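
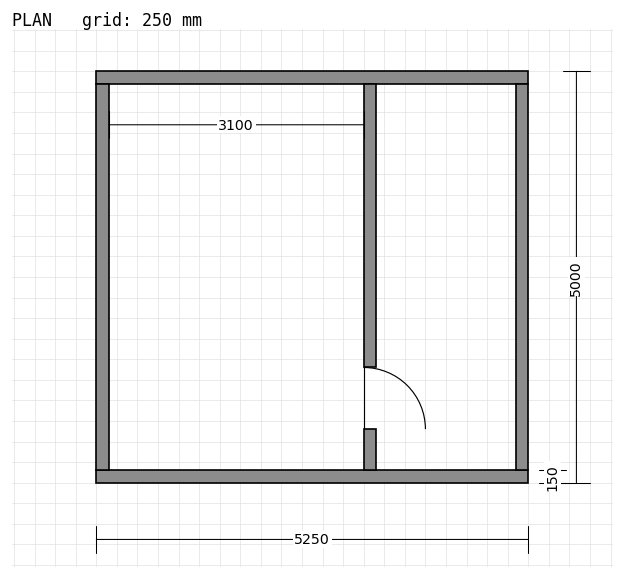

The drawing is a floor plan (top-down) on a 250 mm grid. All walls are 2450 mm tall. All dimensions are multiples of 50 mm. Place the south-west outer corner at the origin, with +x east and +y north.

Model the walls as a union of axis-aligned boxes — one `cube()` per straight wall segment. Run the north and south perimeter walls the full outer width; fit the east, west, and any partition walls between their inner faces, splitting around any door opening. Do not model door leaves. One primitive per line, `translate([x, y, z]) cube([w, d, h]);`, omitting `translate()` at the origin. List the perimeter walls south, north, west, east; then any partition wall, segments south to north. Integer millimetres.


cube([5250, 150, 2450]);
translate([0, 4850, 0]) cube([5250, 150, 2450]);
translate([0, 150, 0]) cube([150, 4700, 2450]);
translate([5100, 150, 0]) cube([150, 4700, 2450]);
translate([3250, 150, 0]) cube([150, 500, 2450]);
translate([3250, 1400, 0]) cube([150, 3450, 2450]);


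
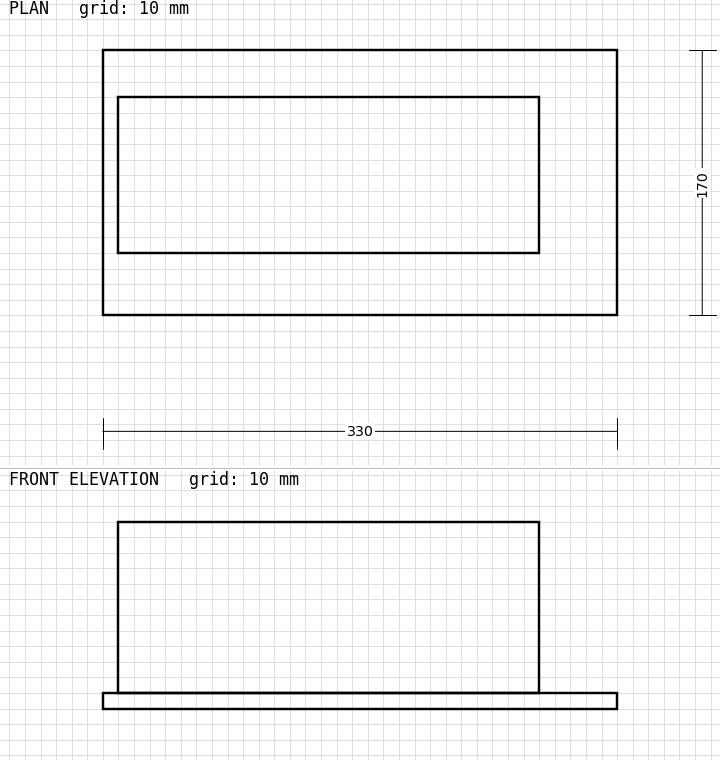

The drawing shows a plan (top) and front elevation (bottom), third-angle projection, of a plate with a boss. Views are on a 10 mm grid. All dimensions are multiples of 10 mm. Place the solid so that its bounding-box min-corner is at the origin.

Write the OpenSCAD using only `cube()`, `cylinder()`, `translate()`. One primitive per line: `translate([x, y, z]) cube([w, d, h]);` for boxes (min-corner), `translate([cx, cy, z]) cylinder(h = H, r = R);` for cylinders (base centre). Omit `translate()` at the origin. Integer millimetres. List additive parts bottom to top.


cube([330, 170, 10]);
translate([10, 40, 10]) cube([270, 100, 110]);


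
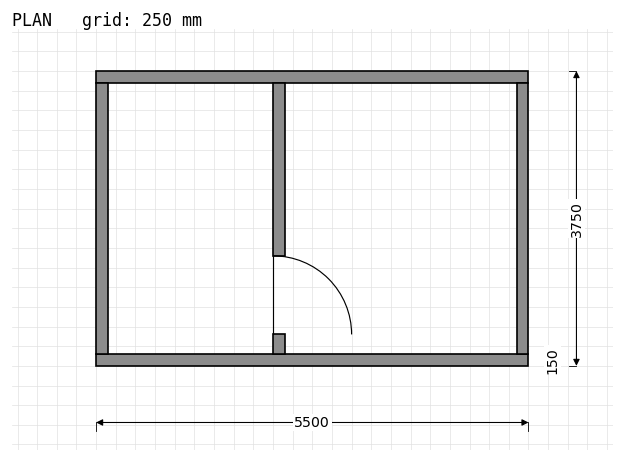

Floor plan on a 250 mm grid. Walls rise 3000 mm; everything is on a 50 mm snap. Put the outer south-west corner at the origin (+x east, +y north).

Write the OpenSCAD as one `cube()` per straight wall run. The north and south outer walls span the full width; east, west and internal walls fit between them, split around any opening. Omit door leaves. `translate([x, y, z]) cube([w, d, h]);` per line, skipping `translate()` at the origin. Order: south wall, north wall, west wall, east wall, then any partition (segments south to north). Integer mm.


cube([5500, 150, 3000]);
translate([0, 3600, 0]) cube([5500, 150, 3000]);
translate([0, 150, 0]) cube([150, 3450, 3000]);
translate([5350, 150, 0]) cube([150, 3450, 3000]);
translate([2250, 150, 0]) cube([150, 250, 3000]);
translate([2250, 1400, 0]) cube([150, 2200, 3000]);


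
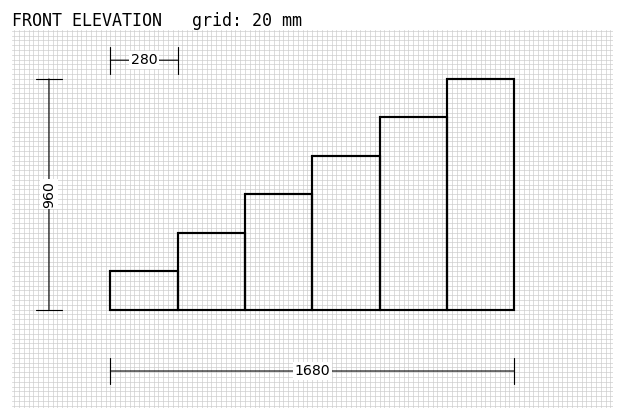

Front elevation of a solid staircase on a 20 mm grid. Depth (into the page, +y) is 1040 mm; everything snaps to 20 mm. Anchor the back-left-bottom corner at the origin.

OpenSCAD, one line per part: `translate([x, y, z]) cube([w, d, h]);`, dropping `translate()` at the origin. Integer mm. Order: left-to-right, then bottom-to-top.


cube([280, 1040, 160]);
translate([280, 0, 0]) cube([280, 1040, 320]);
translate([560, 0, 0]) cube([280, 1040, 480]);
translate([840, 0, 0]) cube([280, 1040, 640]);
translate([1120, 0, 0]) cube([280, 1040, 800]);
translate([1400, 0, 0]) cube([280, 1040, 960]);


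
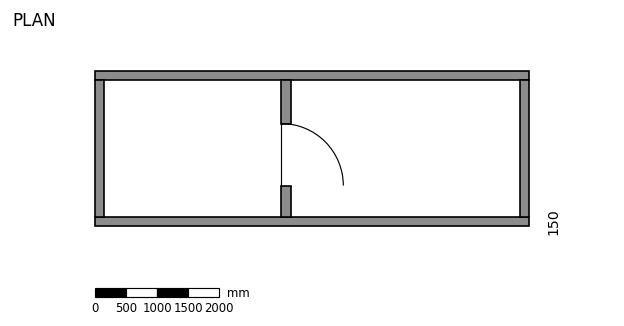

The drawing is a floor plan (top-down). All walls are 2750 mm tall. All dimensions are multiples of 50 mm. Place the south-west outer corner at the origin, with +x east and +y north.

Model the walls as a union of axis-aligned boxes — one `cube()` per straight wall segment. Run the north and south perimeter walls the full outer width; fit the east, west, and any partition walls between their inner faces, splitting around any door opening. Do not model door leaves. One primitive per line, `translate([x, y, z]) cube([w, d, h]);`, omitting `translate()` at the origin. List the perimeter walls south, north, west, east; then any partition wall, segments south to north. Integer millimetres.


cube([7000, 150, 2750]);
translate([0, 2350, 0]) cube([7000, 150, 2750]);
translate([0, 150, 0]) cube([150, 2200, 2750]);
translate([6850, 150, 0]) cube([150, 2200, 2750]);
translate([3000, 150, 0]) cube([150, 500, 2750]);
translate([3000, 1650, 0]) cube([150, 700, 2750]);


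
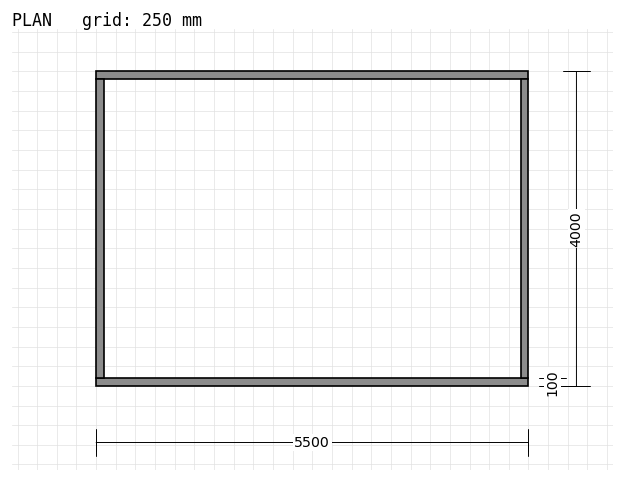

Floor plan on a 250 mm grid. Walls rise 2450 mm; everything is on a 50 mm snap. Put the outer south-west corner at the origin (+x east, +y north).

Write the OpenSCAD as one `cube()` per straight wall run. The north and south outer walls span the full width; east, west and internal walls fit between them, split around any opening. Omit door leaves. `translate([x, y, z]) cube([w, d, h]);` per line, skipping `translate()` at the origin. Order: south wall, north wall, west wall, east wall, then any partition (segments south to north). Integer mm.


cube([5500, 100, 2450]);
translate([0, 3900, 0]) cube([5500, 100, 2450]);
translate([0, 100, 0]) cube([100, 3800, 2450]);
translate([5400, 100, 0]) cube([100, 3800, 2450]);


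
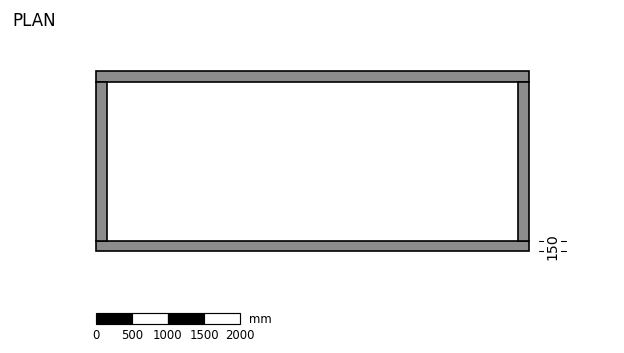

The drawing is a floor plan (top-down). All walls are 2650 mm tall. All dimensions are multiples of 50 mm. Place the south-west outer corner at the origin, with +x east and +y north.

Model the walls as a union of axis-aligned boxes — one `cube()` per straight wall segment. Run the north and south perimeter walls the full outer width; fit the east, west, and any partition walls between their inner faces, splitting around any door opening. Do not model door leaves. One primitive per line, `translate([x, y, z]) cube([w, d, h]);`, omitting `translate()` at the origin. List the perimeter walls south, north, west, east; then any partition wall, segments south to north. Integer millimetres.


cube([6000, 150, 2650]);
translate([0, 2350, 0]) cube([6000, 150, 2650]);
translate([0, 150, 0]) cube([150, 2200, 2650]);
translate([5850, 150, 0]) cube([150, 2200, 2650]);


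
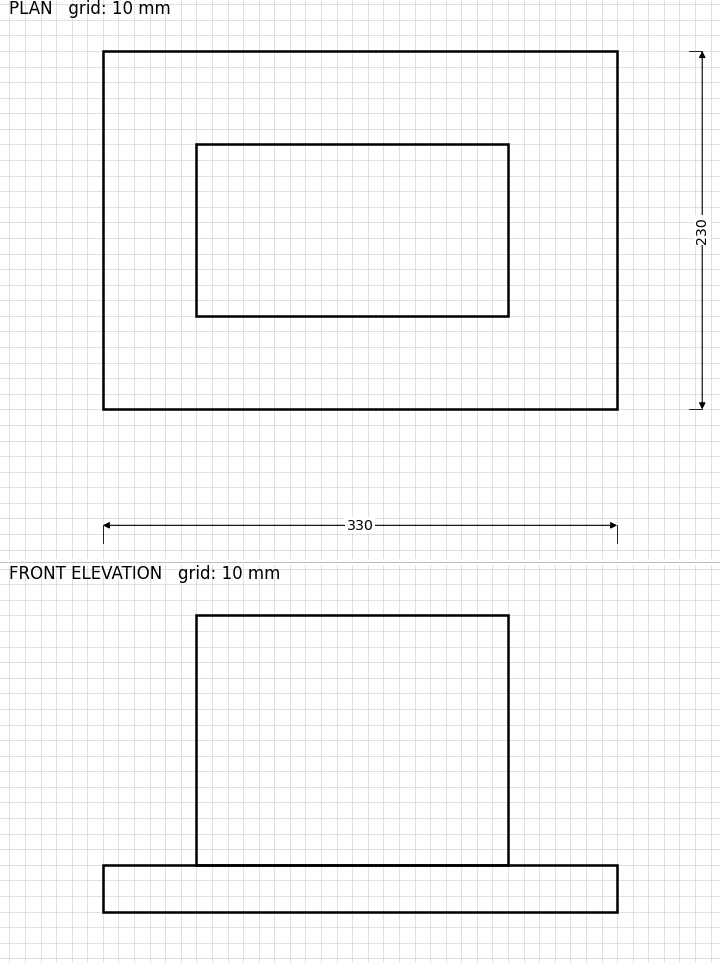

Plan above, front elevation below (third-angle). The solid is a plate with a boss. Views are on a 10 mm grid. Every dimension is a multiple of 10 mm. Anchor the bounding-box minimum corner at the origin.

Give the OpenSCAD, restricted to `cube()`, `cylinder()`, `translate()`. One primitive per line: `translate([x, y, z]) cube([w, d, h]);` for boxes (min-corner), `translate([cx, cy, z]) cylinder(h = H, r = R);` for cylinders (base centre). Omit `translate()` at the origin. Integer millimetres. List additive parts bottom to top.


cube([330, 230, 30]);
translate([60, 60, 30]) cube([200, 110, 160]);


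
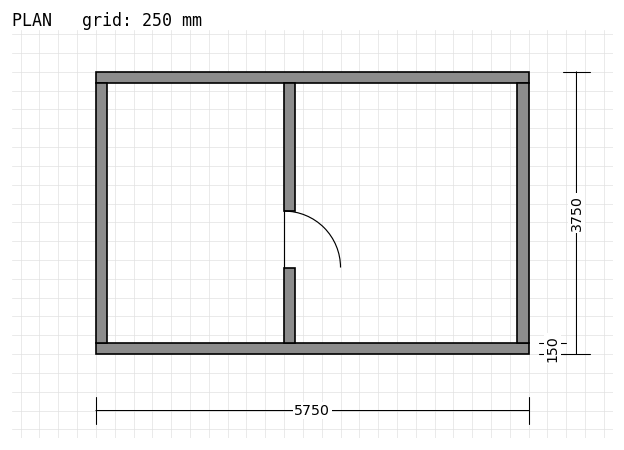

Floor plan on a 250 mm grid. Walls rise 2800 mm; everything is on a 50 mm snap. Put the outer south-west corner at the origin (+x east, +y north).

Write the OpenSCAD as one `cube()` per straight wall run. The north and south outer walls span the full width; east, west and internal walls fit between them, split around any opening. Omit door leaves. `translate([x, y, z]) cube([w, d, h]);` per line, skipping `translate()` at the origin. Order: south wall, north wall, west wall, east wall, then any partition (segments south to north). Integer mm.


cube([5750, 150, 2800]);
translate([0, 3600, 0]) cube([5750, 150, 2800]);
translate([0, 150, 0]) cube([150, 3450, 2800]);
translate([5600, 150, 0]) cube([150, 3450, 2800]);
translate([2500, 150, 0]) cube([150, 1000, 2800]);
translate([2500, 1900, 0]) cube([150, 1700, 2800]);


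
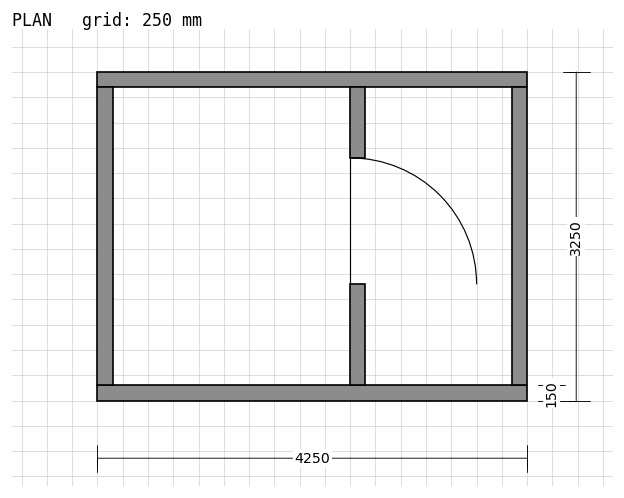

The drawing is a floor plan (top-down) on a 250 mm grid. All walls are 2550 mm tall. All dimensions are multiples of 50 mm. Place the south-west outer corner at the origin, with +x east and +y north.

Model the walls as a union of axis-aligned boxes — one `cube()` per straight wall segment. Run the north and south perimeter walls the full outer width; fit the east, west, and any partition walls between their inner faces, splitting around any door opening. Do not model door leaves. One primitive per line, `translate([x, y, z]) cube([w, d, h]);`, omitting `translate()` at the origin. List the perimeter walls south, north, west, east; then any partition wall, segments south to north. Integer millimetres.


cube([4250, 150, 2550]);
translate([0, 3100, 0]) cube([4250, 150, 2550]);
translate([0, 150, 0]) cube([150, 2950, 2550]);
translate([4100, 150, 0]) cube([150, 2950, 2550]);
translate([2500, 150, 0]) cube([150, 1000, 2550]);
translate([2500, 2400, 0]) cube([150, 700, 2550]);


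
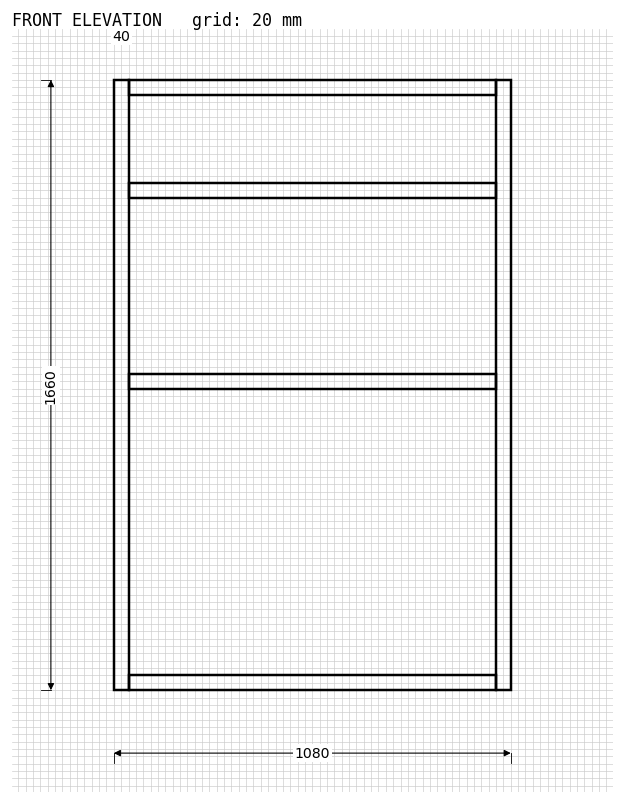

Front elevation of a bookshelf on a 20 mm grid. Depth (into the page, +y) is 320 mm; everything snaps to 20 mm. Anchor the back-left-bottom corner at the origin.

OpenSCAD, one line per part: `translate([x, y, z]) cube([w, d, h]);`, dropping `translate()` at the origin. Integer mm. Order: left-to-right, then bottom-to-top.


cube([40, 320, 1660]);
translate([40, 0, 0]) cube([1000, 320, 40]);
translate([40, 0, 820]) cube([1000, 320, 40]);
translate([40, 0, 1340]) cube([1000, 320, 40]);
translate([40, 0, 1620]) cube([1000, 320, 40]);
translate([1040, 0, 0]) cube([40, 320, 1660]);


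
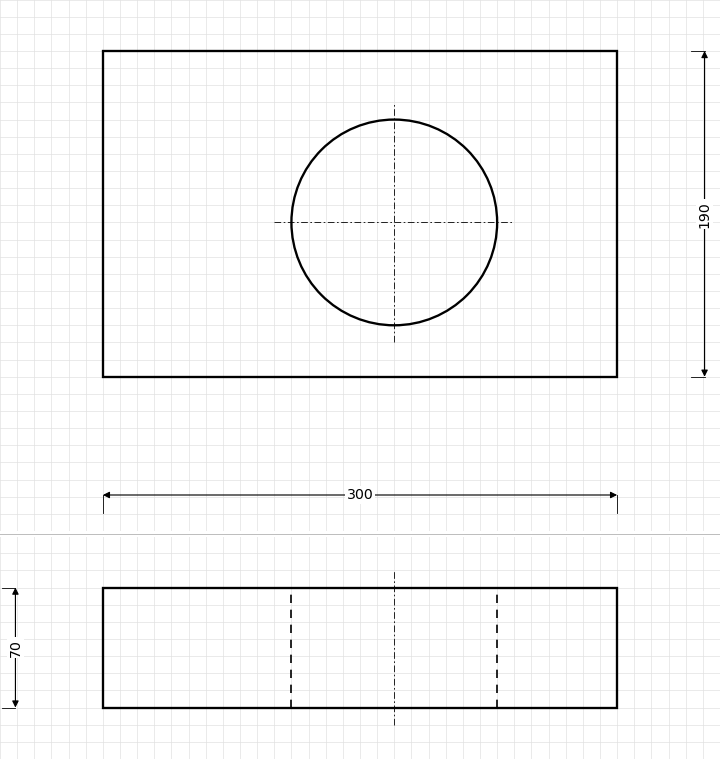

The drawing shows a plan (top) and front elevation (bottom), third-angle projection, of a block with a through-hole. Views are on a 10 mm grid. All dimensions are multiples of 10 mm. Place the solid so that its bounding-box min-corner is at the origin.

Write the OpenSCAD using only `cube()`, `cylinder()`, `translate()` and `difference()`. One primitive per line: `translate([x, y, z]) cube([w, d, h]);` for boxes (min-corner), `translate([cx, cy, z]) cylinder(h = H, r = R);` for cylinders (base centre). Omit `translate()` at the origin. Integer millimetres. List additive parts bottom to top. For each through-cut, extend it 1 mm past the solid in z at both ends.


difference() {
  cube([300, 190, 70]);
  translate([170, 90, -1]) cylinder(h = 72, r = 60);
}


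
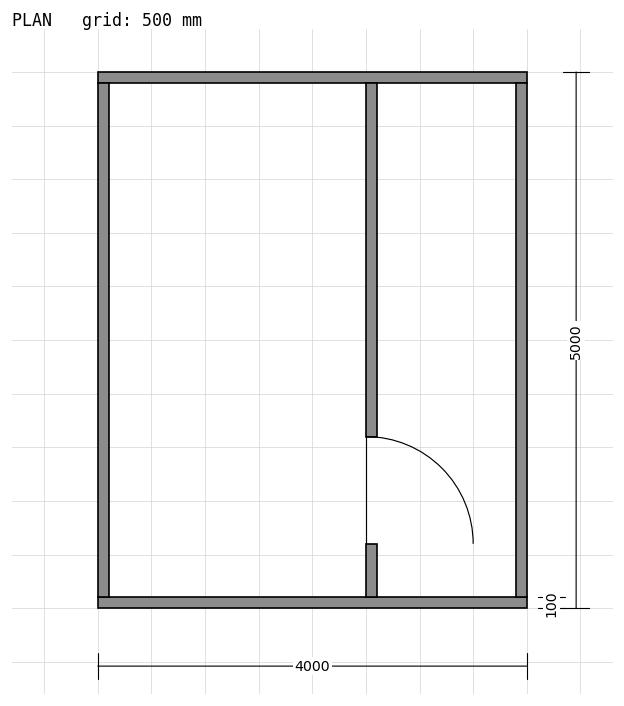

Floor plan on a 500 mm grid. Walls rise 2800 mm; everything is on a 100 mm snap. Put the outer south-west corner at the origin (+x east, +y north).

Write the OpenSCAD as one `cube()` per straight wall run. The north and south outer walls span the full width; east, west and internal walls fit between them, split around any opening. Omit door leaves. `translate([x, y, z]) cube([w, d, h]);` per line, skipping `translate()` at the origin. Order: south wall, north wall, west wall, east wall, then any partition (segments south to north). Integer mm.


cube([4000, 100, 2800]);
translate([0, 4900, 0]) cube([4000, 100, 2800]);
translate([0, 100, 0]) cube([100, 4800, 2800]);
translate([3900, 100, 0]) cube([100, 4800, 2800]);
translate([2500, 100, 0]) cube([100, 500, 2800]);
translate([2500, 1600, 0]) cube([100, 3300, 2800]);


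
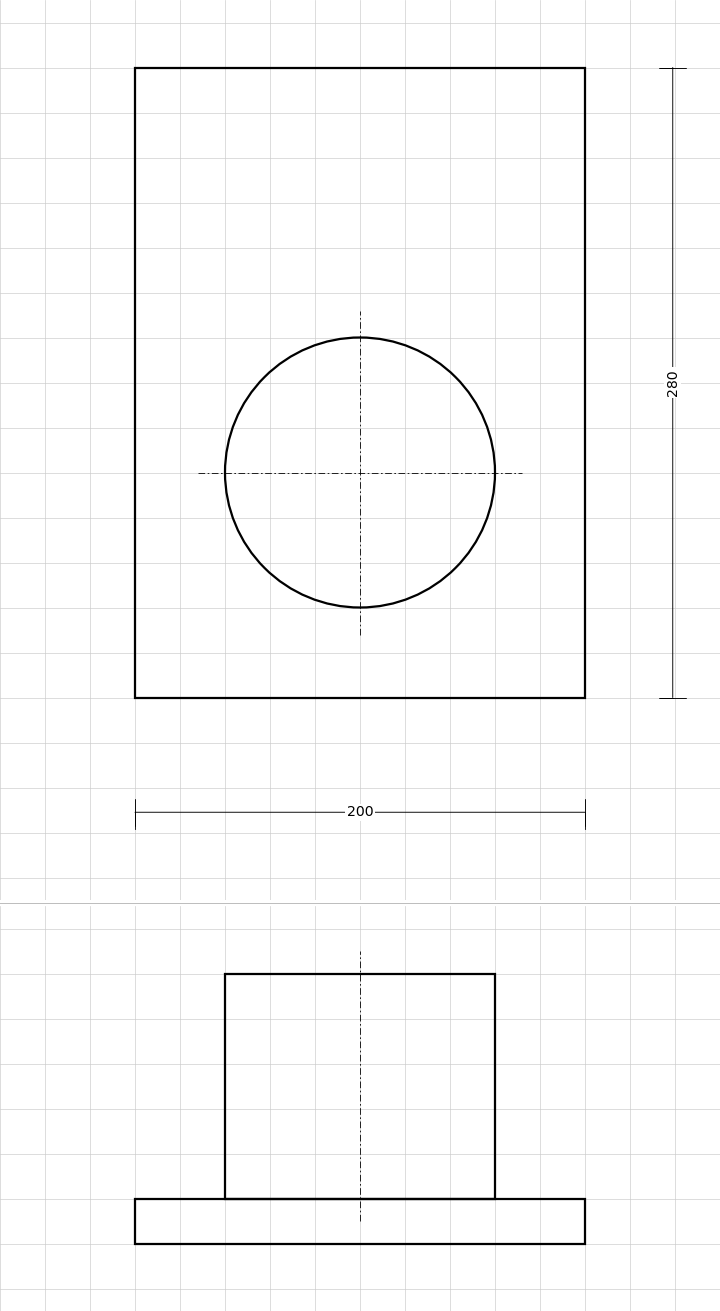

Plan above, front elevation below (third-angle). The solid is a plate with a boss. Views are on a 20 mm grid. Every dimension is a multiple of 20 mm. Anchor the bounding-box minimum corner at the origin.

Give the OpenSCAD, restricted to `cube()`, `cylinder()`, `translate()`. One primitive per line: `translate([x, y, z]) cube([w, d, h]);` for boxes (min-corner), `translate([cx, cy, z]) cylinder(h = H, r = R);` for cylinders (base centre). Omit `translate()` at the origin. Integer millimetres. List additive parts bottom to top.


cube([200, 280, 20]);
translate([100, 100, 20]) cylinder(h = 100, r = 60);


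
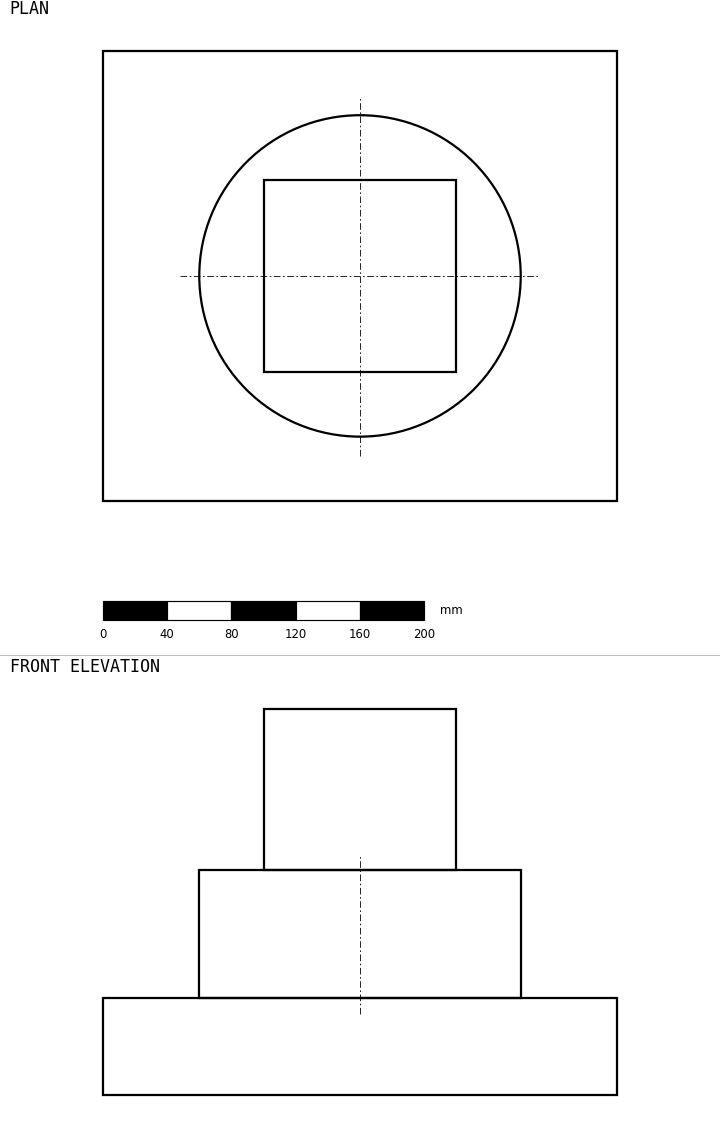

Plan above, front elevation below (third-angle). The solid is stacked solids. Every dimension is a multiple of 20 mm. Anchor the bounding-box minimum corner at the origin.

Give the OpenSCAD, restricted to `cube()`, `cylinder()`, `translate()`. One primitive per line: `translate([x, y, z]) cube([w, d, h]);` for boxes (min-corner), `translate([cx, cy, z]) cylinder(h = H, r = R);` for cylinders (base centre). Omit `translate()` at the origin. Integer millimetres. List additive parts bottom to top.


cube([320, 280, 60]);
translate([160, 140, 60]) cylinder(h = 80, r = 100);
translate([100, 80, 140]) cube([120, 120, 100]);


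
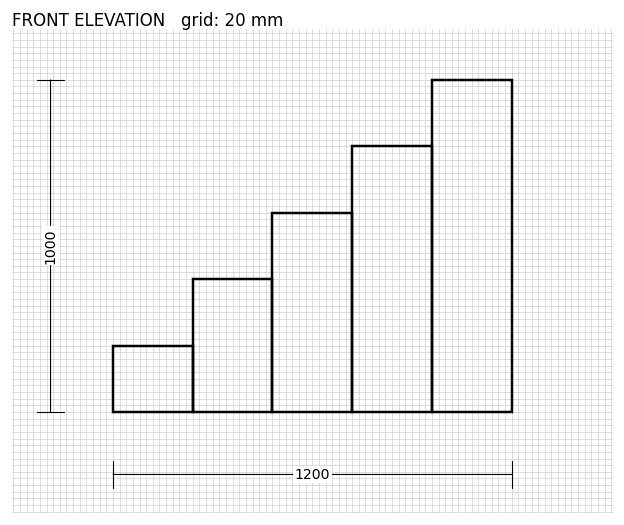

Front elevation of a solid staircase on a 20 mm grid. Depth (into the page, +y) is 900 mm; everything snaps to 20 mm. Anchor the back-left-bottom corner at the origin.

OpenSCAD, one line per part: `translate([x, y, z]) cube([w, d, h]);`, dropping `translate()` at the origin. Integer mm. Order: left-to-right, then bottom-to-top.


cube([240, 900, 200]);
translate([240, 0, 0]) cube([240, 900, 400]);
translate([480, 0, 0]) cube([240, 900, 600]);
translate([720, 0, 0]) cube([240, 900, 800]);
translate([960, 0, 0]) cube([240, 900, 1000]);


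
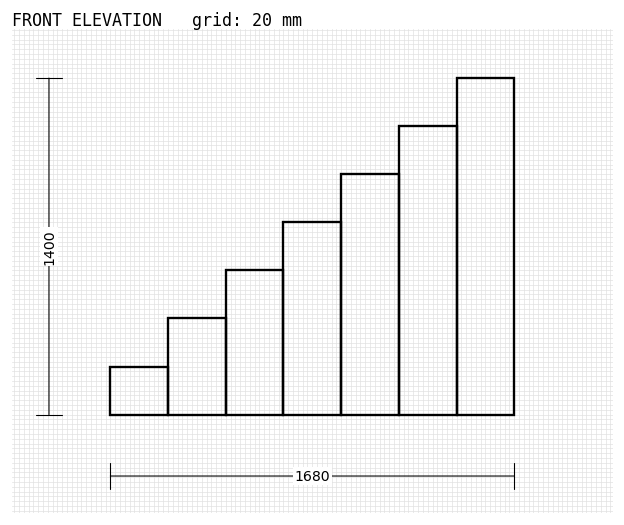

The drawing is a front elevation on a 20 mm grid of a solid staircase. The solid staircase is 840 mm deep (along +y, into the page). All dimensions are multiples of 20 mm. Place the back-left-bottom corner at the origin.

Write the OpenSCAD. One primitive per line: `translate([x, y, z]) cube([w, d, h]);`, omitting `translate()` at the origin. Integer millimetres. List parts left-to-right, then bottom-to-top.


cube([240, 840, 200]);
translate([240, 0, 0]) cube([240, 840, 400]);
translate([480, 0, 0]) cube([240, 840, 600]);
translate([720, 0, 0]) cube([240, 840, 800]);
translate([960, 0, 0]) cube([240, 840, 1000]);
translate([1200, 0, 0]) cube([240, 840, 1200]);
translate([1440, 0, 0]) cube([240, 840, 1400]);


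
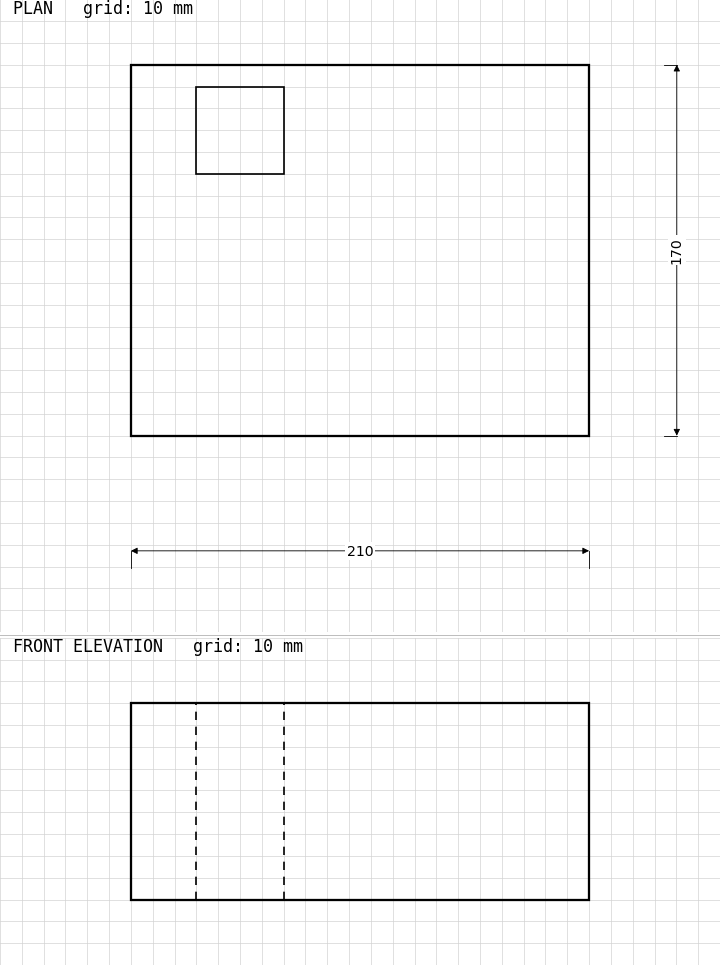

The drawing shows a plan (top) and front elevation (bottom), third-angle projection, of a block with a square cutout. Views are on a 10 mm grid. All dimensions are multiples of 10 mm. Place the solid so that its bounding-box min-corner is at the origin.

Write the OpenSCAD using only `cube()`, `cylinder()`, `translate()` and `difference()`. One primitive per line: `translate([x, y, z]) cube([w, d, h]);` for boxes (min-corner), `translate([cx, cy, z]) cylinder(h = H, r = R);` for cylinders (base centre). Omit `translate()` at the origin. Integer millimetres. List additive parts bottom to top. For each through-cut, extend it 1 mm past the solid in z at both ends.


difference() {
  cube([210, 170, 90]);
  translate([30, 120, -1]) cube([40, 40, 92]);
}


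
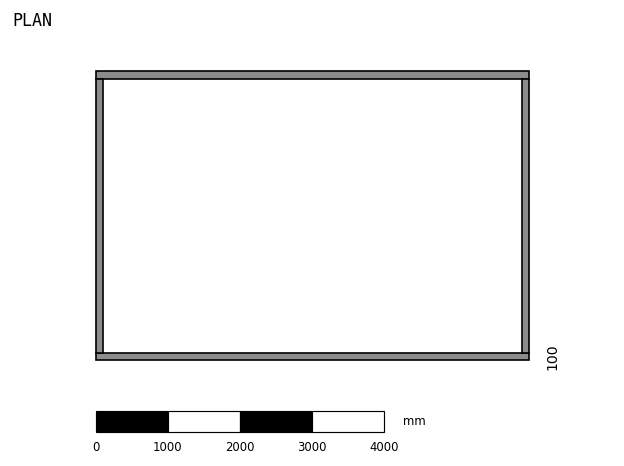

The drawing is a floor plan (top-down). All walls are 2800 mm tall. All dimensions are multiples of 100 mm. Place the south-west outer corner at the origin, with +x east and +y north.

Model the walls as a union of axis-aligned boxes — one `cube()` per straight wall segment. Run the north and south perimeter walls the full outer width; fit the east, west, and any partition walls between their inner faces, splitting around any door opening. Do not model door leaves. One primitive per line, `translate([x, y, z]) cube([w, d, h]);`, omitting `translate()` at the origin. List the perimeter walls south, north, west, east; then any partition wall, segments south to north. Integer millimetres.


cube([6000, 100, 2800]);
translate([0, 3900, 0]) cube([6000, 100, 2800]);
translate([0, 100, 0]) cube([100, 3800, 2800]);
translate([5900, 100, 0]) cube([100, 3800, 2800]);


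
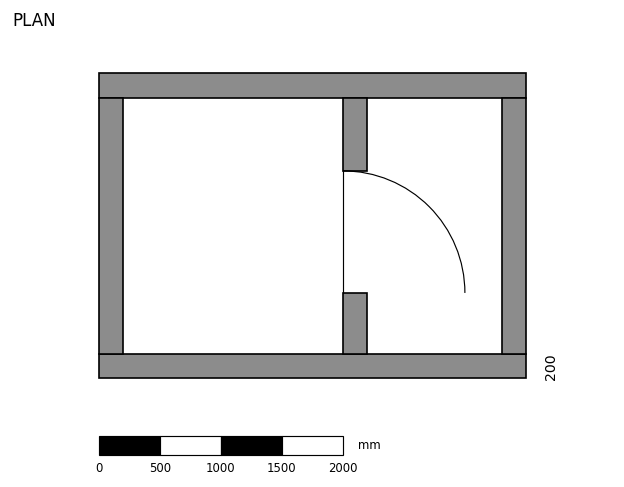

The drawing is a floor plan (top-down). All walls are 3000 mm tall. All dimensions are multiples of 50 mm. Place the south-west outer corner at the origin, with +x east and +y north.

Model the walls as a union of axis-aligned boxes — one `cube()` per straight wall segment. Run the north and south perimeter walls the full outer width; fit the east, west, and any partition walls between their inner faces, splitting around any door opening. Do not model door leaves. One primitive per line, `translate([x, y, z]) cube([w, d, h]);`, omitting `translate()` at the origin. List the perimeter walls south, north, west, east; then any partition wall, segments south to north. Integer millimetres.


cube([3500, 200, 3000]);
translate([0, 2300, 0]) cube([3500, 200, 3000]);
translate([0, 200, 0]) cube([200, 2100, 3000]);
translate([3300, 200, 0]) cube([200, 2100, 3000]);
translate([2000, 200, 0]) cube([200, 500, 3000]);
translate([2000, 1700, 0]) cube([200, 600, 3000]);


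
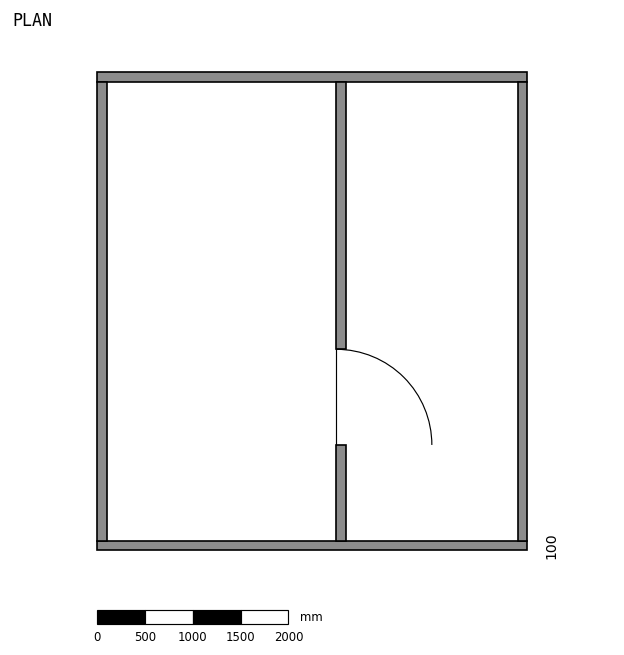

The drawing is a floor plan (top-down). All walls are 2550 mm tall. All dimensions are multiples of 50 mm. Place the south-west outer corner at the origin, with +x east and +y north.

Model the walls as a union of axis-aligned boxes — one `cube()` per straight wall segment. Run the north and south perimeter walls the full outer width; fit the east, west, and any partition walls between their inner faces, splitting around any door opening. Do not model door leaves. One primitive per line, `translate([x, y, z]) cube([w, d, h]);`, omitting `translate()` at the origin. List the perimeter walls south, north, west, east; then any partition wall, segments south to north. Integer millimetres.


cube([4500, 100, 2550]);
translate([0, 4900, 0]) cube([4500, 100, 2550]);
translate([0, 100, 0]) cube([100, 4800, 2550]);
translate([4400, 100, 0]) cube([100, 4800, 2550]);
translate([2500, 100, 0]) cube([100, 1000, 2550]);
translate([2500, 2100, 0]) cube([100, 2800, 2550]);


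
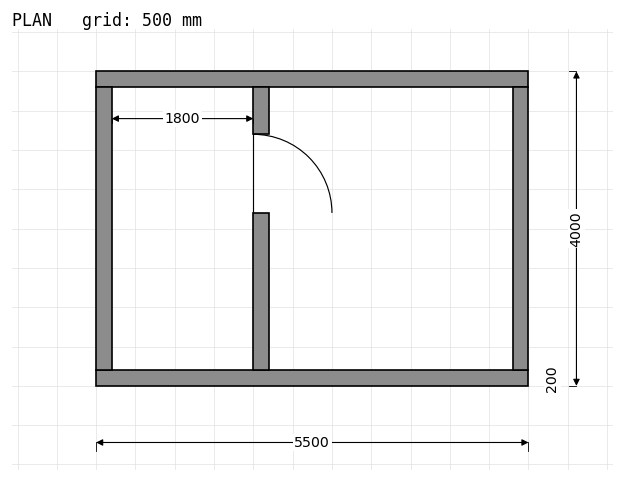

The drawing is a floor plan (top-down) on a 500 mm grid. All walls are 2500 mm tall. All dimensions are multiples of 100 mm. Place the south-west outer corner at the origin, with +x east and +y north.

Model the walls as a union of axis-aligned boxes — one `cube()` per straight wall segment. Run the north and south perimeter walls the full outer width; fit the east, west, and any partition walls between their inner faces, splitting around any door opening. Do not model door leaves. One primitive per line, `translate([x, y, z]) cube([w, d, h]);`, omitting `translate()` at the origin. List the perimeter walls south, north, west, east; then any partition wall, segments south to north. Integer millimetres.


cube([5500, 200, 2500]);
translate([0, 3800, 0]) cube([5500, 200, 2500]);
translate([0, 200, 0]) cube([200, 3600, 2500]);
translate([5300, 200, 0]) cube([200, 3600, 2500]);
translate([2000, 200, 0]) cube([200, 2000, 2500]);
translate([2000, 3200, 0]) cube([200, 600, 2500]);


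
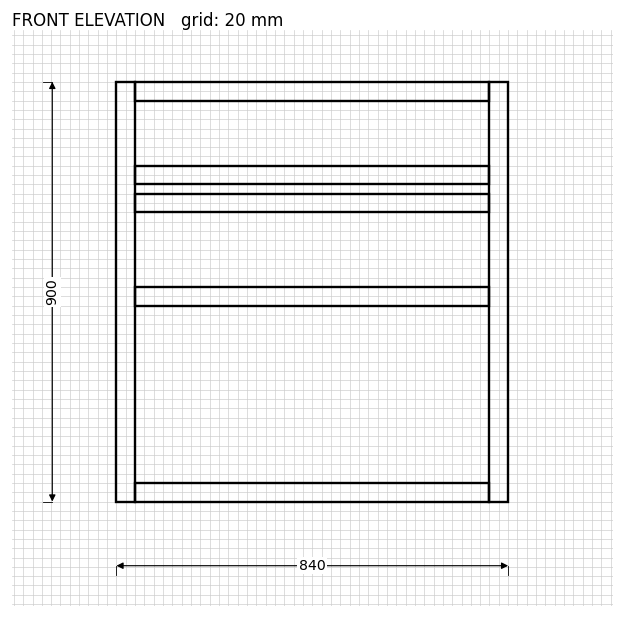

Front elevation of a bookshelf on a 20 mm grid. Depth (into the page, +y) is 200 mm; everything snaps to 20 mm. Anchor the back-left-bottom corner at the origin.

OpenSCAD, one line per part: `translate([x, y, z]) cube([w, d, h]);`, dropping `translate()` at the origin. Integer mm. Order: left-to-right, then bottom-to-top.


cube([40, 200, 900]);
translate([40, 0, 0]) cube([760, 200, 40]);
translate([40, 0, 420]) cube([760, 200, 40]);
translate([40, 0, 620]) cube([760, 200, 40]);
translate([40, 0, 680]) cube([760, 200, 40]);
translate([40, 0, 860]) cube([760, 200, 40]);
translate([800, 0, 0]) cube([40, 200, 900]);


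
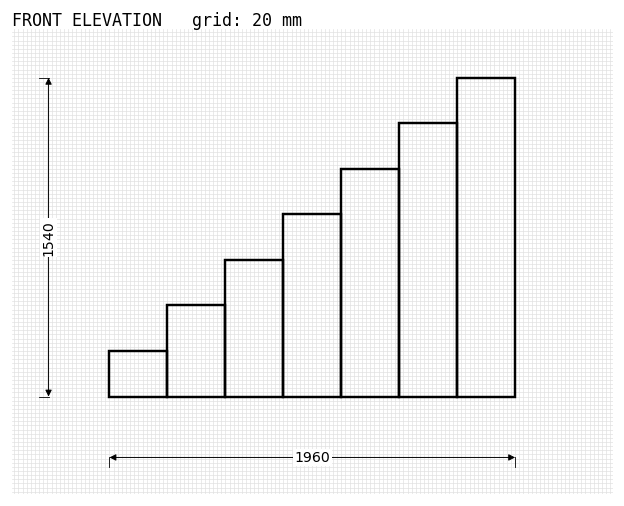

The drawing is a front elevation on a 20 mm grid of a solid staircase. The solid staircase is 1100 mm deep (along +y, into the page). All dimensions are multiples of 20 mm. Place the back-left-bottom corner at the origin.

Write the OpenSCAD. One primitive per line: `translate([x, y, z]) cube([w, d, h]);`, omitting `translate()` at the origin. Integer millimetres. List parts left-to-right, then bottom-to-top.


cube([280, 1100, 220]);
translate([280, 0, 0]) cube([280, 1100, 440]);
translate([560, 0, 0]) cube([280, 1100, 660]);
translate([840, 0, 0]) cube([280, 1100, 880]);
translate([1120, 0, 0]) cube([280, 1100, 1100]);
translate([1400, 0, 0]) cube([280, 1100, 1320]);
translate([1680, 0, 0]) cube([280, 1100, 1540]);


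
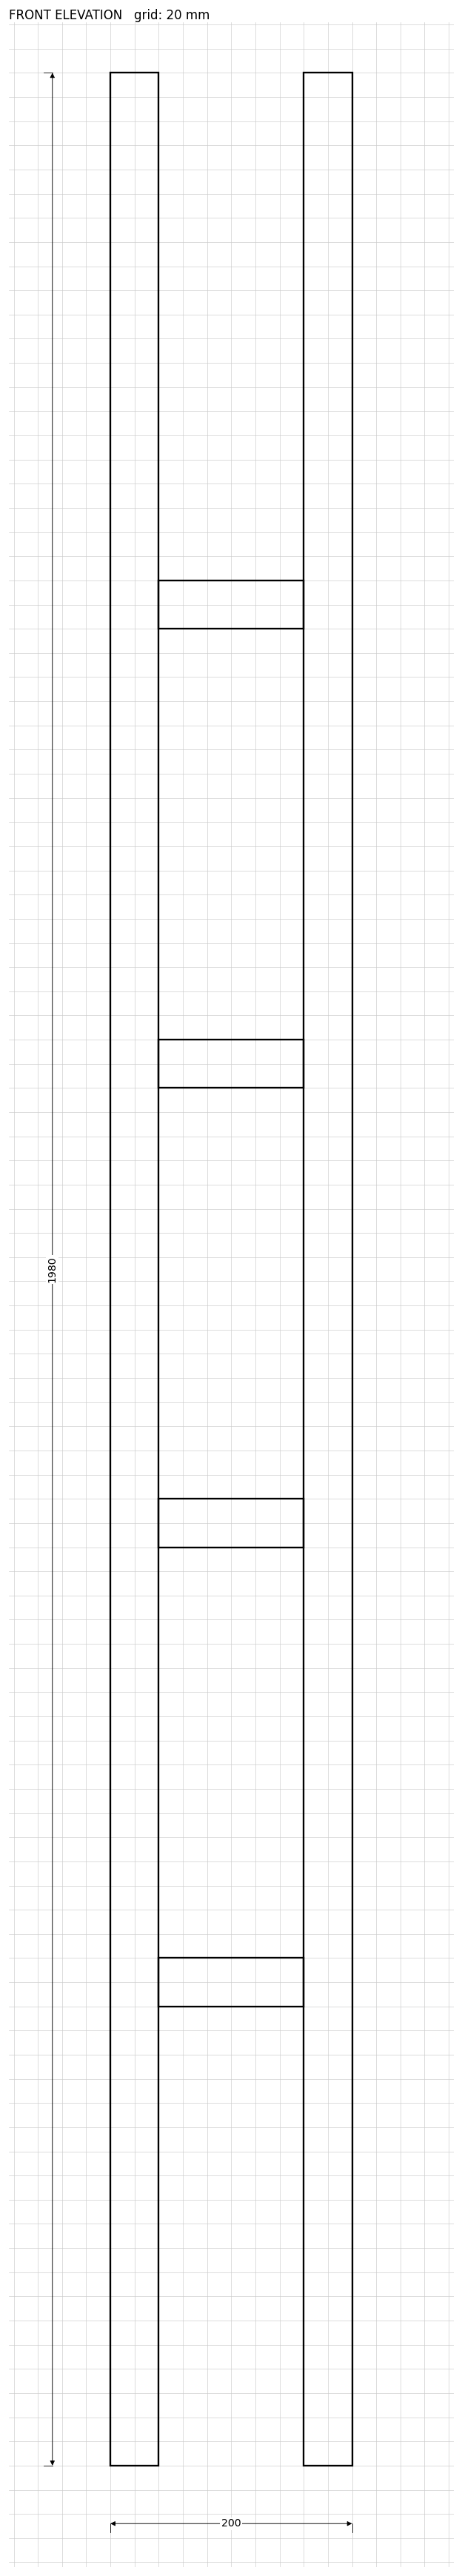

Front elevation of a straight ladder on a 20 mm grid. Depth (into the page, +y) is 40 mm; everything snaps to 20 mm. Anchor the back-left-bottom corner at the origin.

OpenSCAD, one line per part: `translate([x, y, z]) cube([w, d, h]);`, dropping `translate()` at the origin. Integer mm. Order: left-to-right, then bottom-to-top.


cube([40, 40, 1980]);
translate([40, 0, 380]) cube([120, 40, 40]);
translate([40, 0, 760]) cube([120, 40, 40]);
translate([40, 0, 1140]) cube([120, 40, 40]);
translate([40, 0, 1520]) cube([120, 40, 40]);
translate([160, 0, 0]) cube([40, 40, 1980]);


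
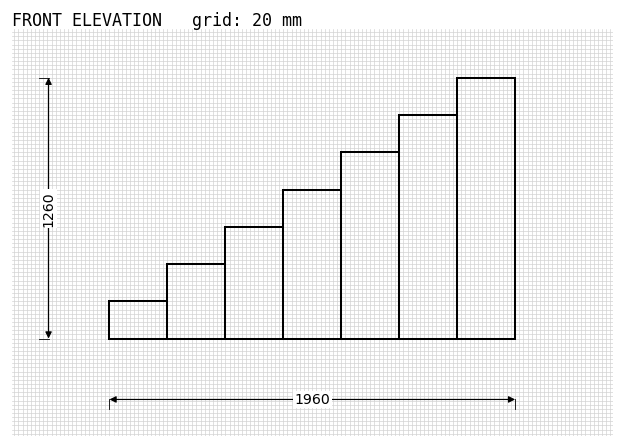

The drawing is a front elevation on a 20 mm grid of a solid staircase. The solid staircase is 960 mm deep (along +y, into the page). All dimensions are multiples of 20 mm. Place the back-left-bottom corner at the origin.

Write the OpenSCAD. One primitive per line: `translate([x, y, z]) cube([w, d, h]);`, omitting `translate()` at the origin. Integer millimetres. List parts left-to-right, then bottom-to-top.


cube([280, 960, 180]);
translate([280, 0, 0]) cube([280, 960, 360]);
translate([560, 0, 0]) cube([280, 960, 540]);
translate([840, 0, 0]) cube([280, 960, 720]);
translate([1120, 0, 0]) cube([280, 960, 900]);
translate([1400, 0, 0]) cube([280, 960, 1080]);
translate([1680, 0, 0]) cube([280, 960, 1260]);


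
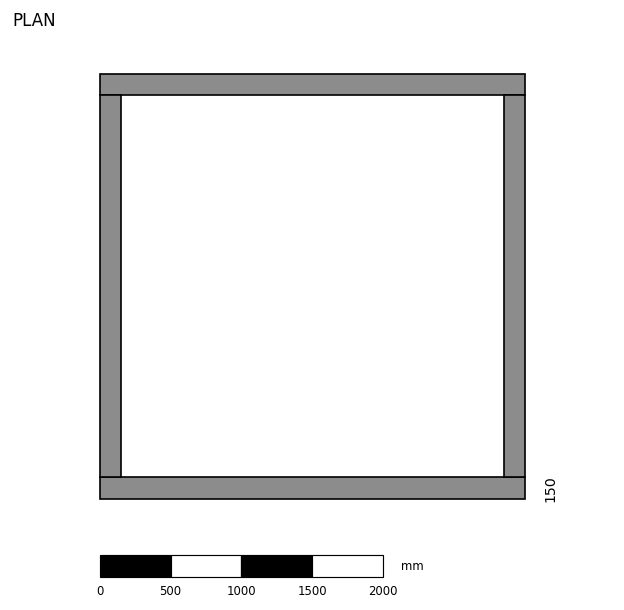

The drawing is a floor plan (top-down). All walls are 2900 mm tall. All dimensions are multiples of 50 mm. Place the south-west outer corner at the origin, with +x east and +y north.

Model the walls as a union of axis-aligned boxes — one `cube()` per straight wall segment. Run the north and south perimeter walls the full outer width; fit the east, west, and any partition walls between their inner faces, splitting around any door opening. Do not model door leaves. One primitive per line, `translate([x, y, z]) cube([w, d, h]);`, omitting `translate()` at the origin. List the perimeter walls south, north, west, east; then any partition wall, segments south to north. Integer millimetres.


cube([3000, 150, 2900]);
translate([0, 2850, 0]) cube([3000, 150, 2900]);
translate([0, 150, 0]) cube([150, 2700, 2900]);
translate([2850, 150, 0]) cube([150, 2700, 2900]);


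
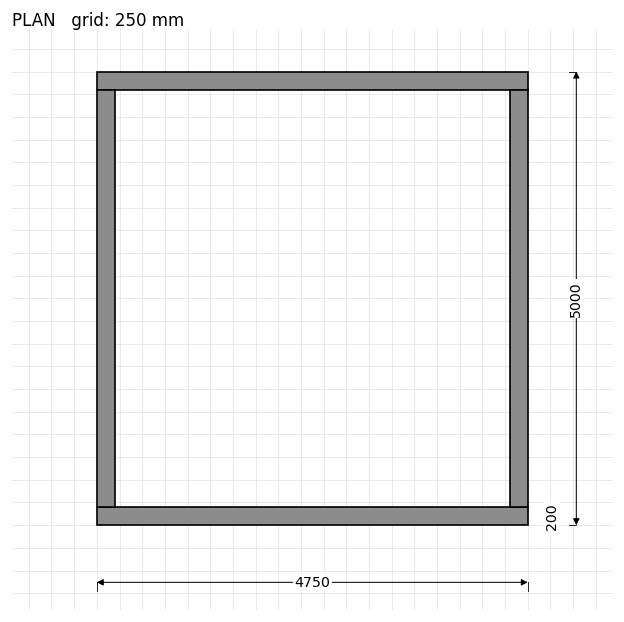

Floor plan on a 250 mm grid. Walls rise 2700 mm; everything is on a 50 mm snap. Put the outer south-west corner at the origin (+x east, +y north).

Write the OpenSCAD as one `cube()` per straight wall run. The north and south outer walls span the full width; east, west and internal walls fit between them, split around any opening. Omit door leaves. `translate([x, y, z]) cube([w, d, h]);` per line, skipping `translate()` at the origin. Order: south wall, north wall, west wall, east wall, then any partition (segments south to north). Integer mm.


cube([4750, 200, 2700]);
translate([0, 4800, 0]) cube([4750, 200, 2700]);
translate([0, 200, 0]) cube([200, 4600, 2700]);
translate([4550, 200, 0]) cube([200, 4600, 2700]);


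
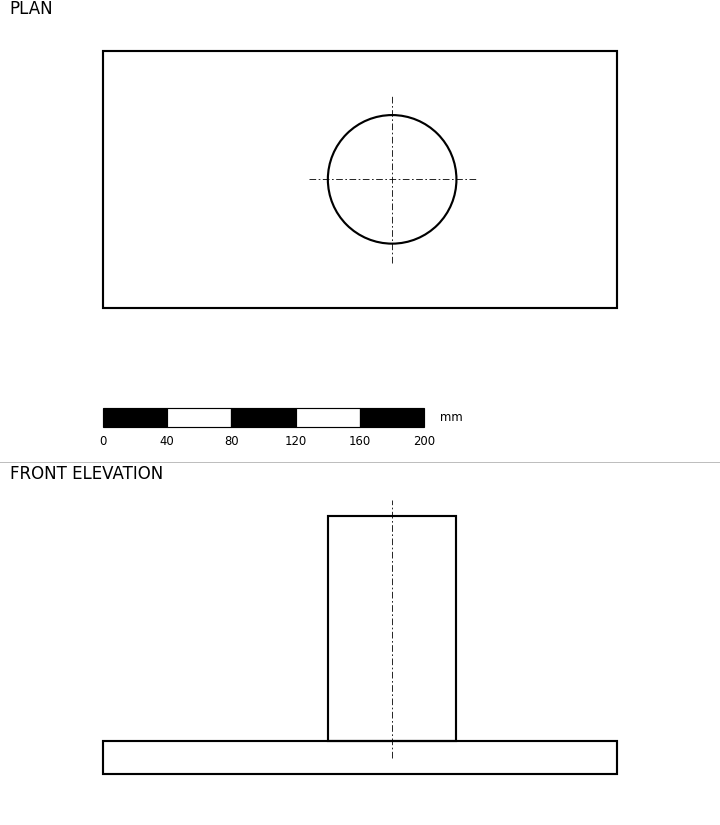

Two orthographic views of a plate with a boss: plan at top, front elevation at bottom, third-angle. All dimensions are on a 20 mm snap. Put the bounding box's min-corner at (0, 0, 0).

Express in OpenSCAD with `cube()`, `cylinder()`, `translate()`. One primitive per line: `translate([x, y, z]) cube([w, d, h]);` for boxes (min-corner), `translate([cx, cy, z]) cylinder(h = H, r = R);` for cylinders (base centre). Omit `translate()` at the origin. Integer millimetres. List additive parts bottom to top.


cube([320, 160, 20]);
translate([180, 80, 20]) cylinder(h = 140, r = 40);


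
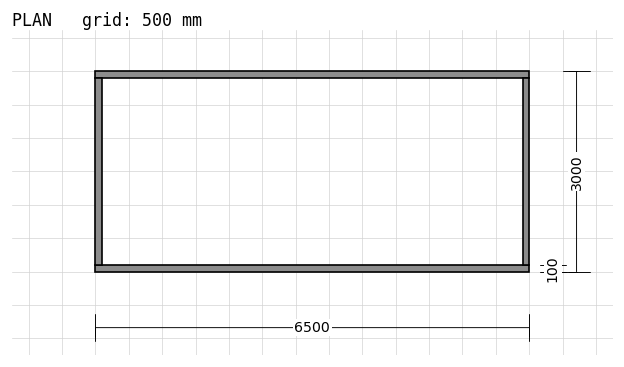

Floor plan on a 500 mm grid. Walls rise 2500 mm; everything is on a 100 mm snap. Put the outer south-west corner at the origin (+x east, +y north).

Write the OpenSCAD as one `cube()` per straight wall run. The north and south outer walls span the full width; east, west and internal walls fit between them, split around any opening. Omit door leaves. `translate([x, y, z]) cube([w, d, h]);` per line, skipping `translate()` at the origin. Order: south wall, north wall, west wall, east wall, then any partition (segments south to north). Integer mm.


cube([6500, 100, 2500]);
translate([0, 2900, 0]) cube([6500, 100, 2500]);
translate([0, 100, 0]) cube([100, 2800, 2500]);
translate([6400, 100, 0]) cube([100, 2800, 2500]);


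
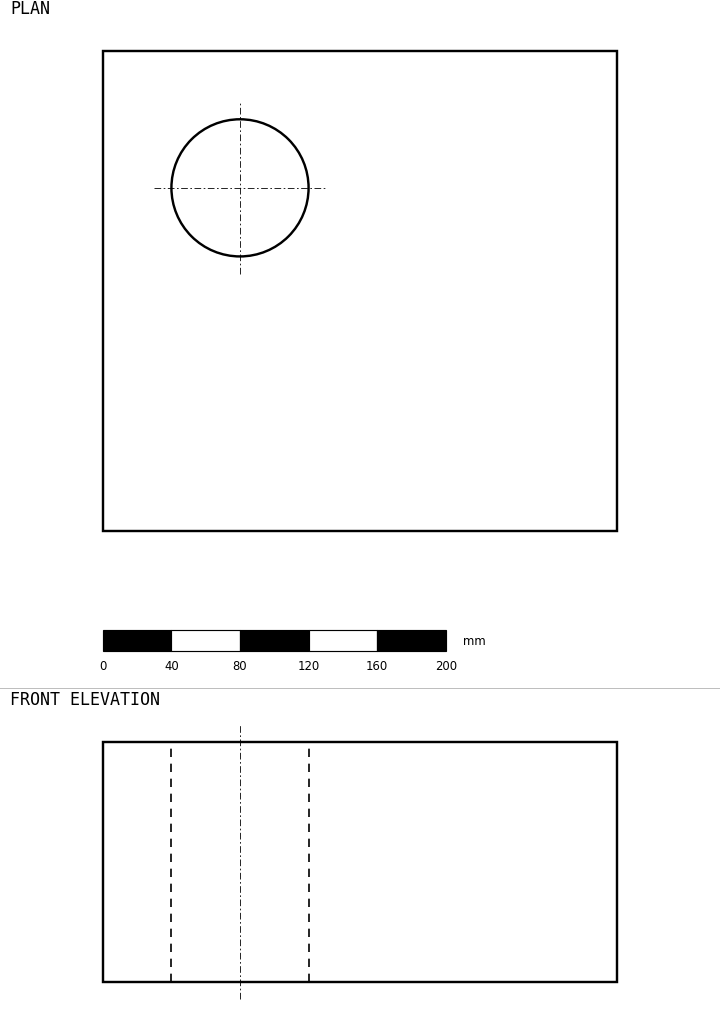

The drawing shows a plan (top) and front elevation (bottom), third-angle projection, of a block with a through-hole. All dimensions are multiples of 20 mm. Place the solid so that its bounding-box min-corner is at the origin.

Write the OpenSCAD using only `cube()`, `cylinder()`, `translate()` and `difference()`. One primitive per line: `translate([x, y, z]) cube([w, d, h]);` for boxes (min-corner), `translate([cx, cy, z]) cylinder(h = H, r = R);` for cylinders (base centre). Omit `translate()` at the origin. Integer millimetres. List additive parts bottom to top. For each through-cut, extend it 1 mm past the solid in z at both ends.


difference() {
  cube([300, 280, 140]);
  translate([80, 200, -1]) cylinder(h = 142, r = 40);
}


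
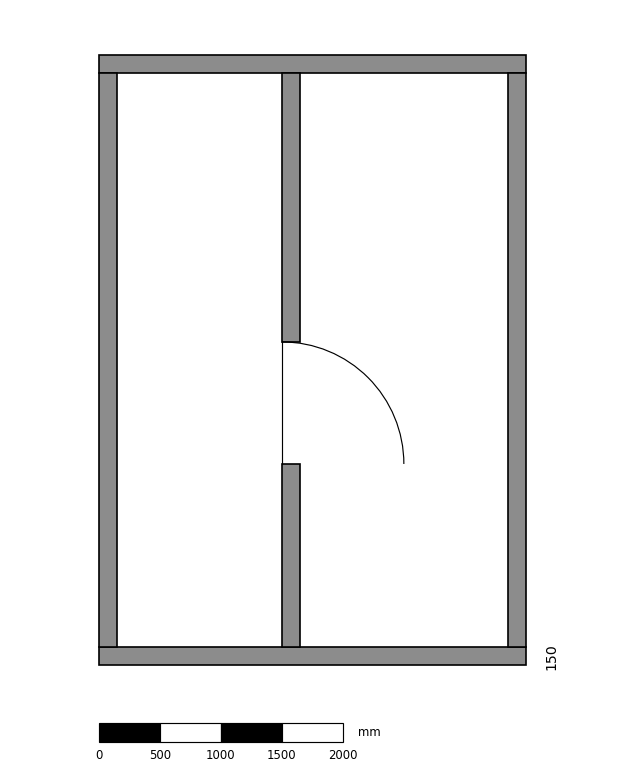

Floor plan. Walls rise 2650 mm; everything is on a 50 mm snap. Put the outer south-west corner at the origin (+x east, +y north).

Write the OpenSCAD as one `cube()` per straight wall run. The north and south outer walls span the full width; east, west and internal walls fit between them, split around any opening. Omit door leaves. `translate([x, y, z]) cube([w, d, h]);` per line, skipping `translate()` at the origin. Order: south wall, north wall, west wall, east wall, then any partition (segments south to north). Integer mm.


cube([3500, 150, 2650]);
translate([0, 4850, 0]) cube([3500, 150, 2650]);
translate([0, 150, 0]) cube([150, 4700, 2650]);
translate([3350, 150, 0]) cube([150, 4700, 2650]);
translate([1500, 150, 0]) cube([150, 1500, 2650]);
translate([1500, 2650, 0]) cube([150, 2200, 2650]);


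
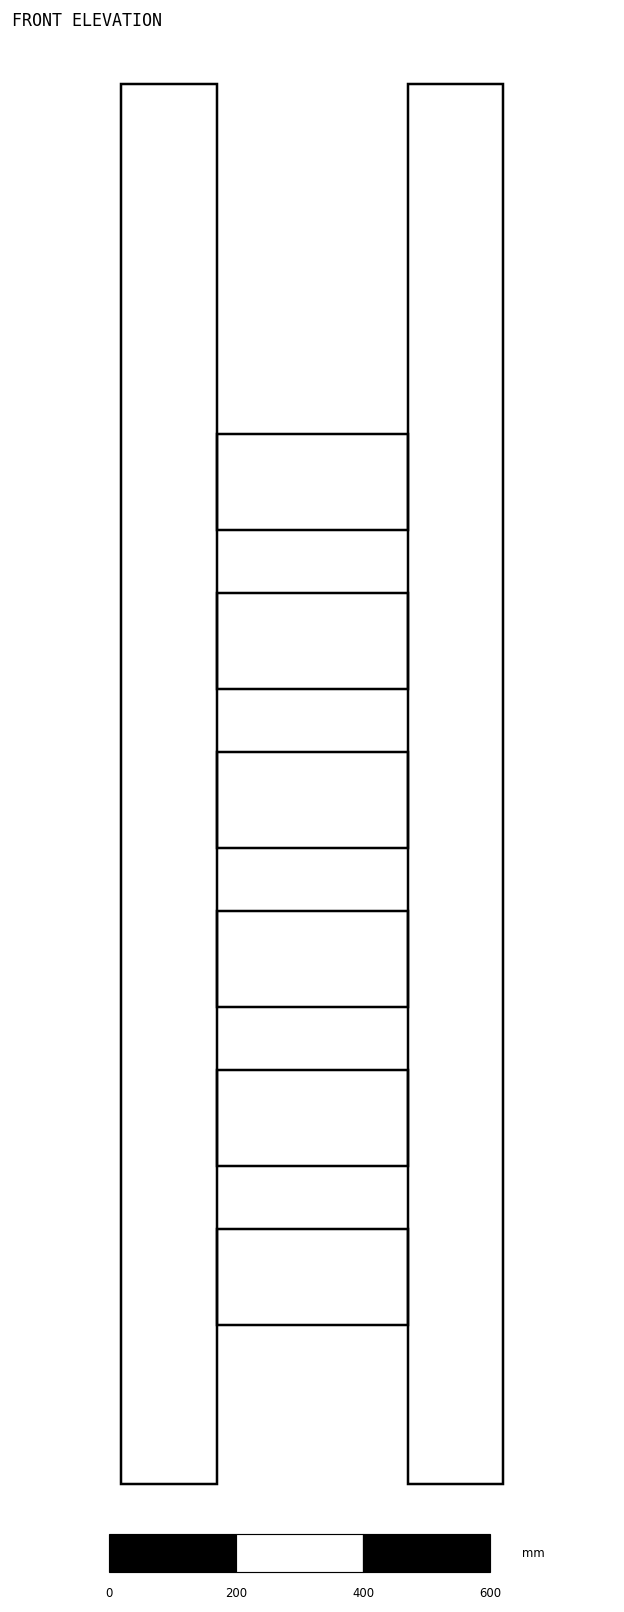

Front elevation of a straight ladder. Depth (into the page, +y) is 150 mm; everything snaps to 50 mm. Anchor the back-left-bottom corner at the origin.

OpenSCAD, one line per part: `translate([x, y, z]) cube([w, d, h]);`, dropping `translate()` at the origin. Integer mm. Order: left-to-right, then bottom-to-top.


cube([150, 150, 2200]);
translate([150, 0, 250]) cube([300, 150, 150]);
translate([150, 0, 500]) cube([300, 150, 150]);
translate([150, 0, 750]) cube([300, 150, 150]);
translate([150, 0, 1000]) cube([300, 150, 150]);
translate([150, 0, 1250]) cube([300, 150, 150]);
translate([150, 0, 1500]) cube([300, 150, 150]);
translate([450, 0, 0]) cube([150, 150, 2200]);


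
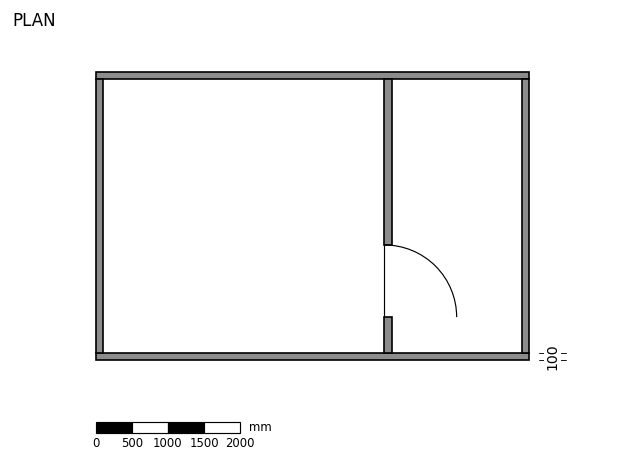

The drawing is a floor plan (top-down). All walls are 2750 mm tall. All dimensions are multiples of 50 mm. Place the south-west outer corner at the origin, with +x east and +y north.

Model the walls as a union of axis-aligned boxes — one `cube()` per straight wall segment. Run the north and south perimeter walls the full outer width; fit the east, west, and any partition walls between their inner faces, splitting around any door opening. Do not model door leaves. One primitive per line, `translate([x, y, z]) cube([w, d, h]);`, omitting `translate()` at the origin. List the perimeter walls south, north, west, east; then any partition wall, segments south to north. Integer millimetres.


cube([6000, 100, 2750]);
translate([0, 3900, 0]) cube([6000, 100, 2750]);
translate([0, 100, 0]) cube([100, 3800, 2750]);
translate([5900, 100, 0]) cube([100, 3800, 2750]);
translate([4000, 100, 0]) cube([100, 500, 2750]);
translate([4000, 1600, 0]) cube([100, 2300, 2750]);


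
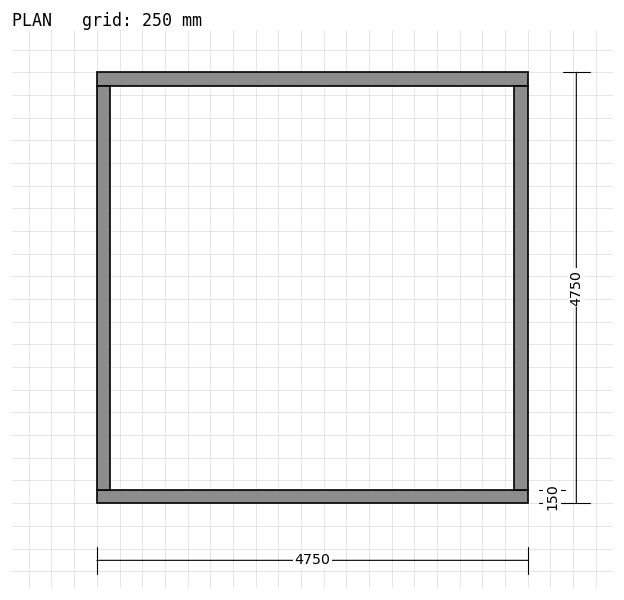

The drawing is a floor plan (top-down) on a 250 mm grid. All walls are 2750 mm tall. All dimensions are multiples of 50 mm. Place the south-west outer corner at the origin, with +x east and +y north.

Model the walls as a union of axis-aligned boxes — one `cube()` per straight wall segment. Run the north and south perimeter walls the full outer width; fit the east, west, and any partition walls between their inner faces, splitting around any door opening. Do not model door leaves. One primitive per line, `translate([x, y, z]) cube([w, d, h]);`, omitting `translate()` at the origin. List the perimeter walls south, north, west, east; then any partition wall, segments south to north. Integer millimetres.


cube([4750, 150, 2750]);
translate([0, 4600, 0]) cube([4750, 150, 2750]);
translate([0, 150, 0]) cube([150, 4450, 2750]);
translate([4600, 150, 0]) cube([150, 4450, 2750]);


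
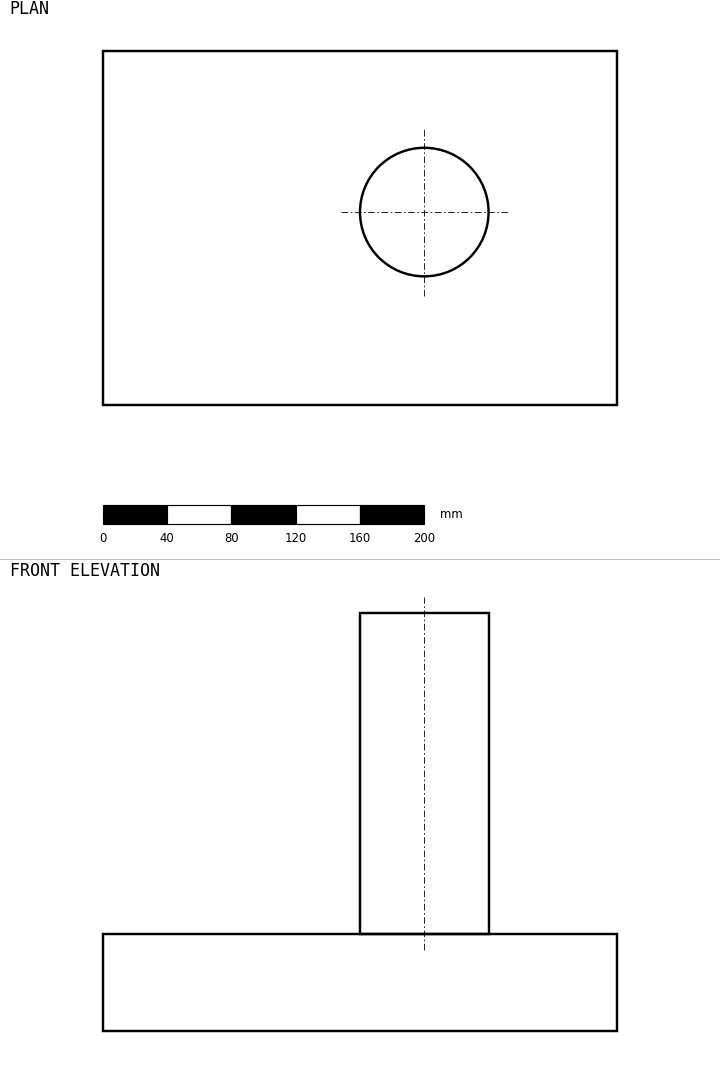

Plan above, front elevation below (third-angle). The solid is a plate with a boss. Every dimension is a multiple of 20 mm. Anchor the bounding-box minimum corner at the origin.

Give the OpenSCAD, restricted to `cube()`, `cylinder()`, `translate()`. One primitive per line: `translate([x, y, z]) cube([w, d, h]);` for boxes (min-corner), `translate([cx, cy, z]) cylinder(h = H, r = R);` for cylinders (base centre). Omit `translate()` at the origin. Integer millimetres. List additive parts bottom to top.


cube([320, 220, 60]);
translate([200, 120, 60]) cylinder(h = 200, r = 40);


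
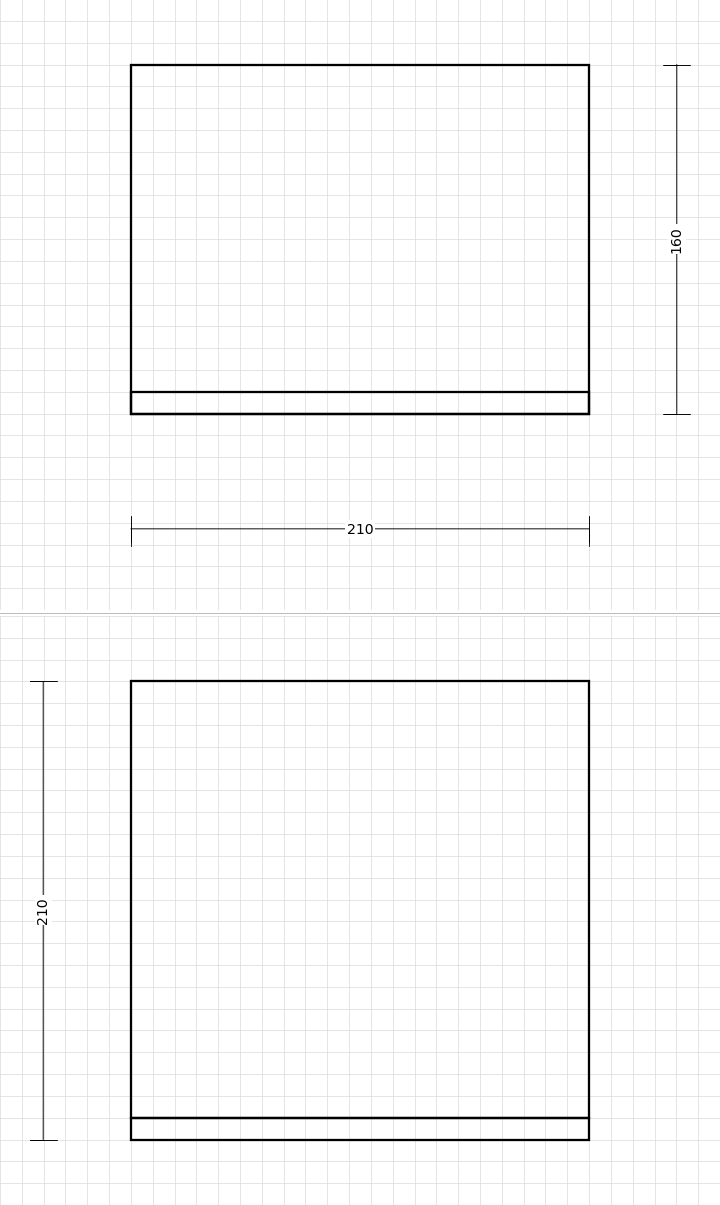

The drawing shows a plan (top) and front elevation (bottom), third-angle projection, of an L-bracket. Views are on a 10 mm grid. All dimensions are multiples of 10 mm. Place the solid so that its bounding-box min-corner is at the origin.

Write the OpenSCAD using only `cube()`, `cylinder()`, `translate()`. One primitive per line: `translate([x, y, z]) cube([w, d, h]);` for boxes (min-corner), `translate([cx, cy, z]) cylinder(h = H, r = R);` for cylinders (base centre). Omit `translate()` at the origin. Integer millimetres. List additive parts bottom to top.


cube([210, 160, 10]);
translate([0, 0, 10]) cube([210, 10, 200]);


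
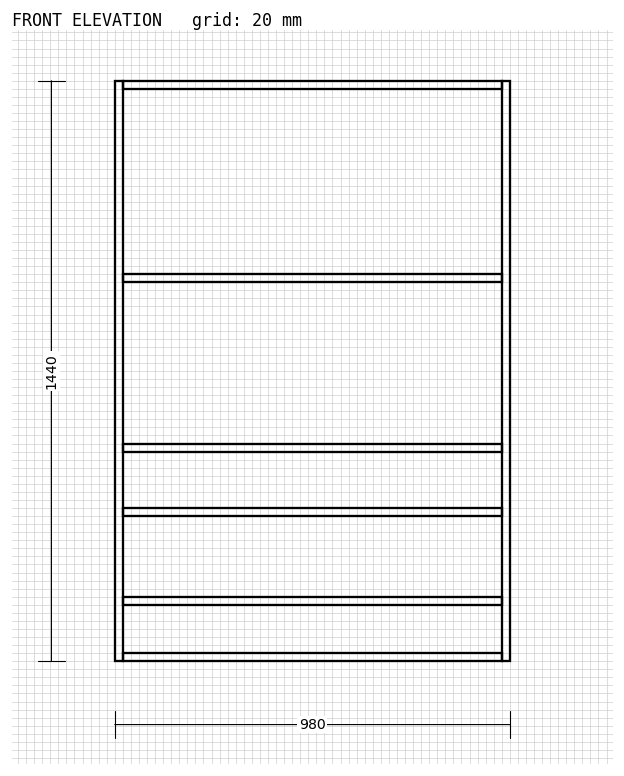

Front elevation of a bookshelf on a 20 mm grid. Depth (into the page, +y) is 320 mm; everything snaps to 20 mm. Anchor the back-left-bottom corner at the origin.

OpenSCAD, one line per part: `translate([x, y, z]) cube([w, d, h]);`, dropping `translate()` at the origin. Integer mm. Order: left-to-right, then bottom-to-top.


cube([20, 320, 1440]);
translate([20, 0, 0]) cube([940, 320, 20]);
translate([20, 0, 140]) cube([940, 320, 20]);
translate([20, 0, 360]) cube([940, 320, 20]);
translate([20, 0, 520]) cube([940, 320, 20]);
translate([20, 0, 940]) cube([940, 320, 20]);
translate([20, 0, 1420]) cube([940, 320, 20]);
translate([960, 0, 0]) cube([20, 320, 1440]);


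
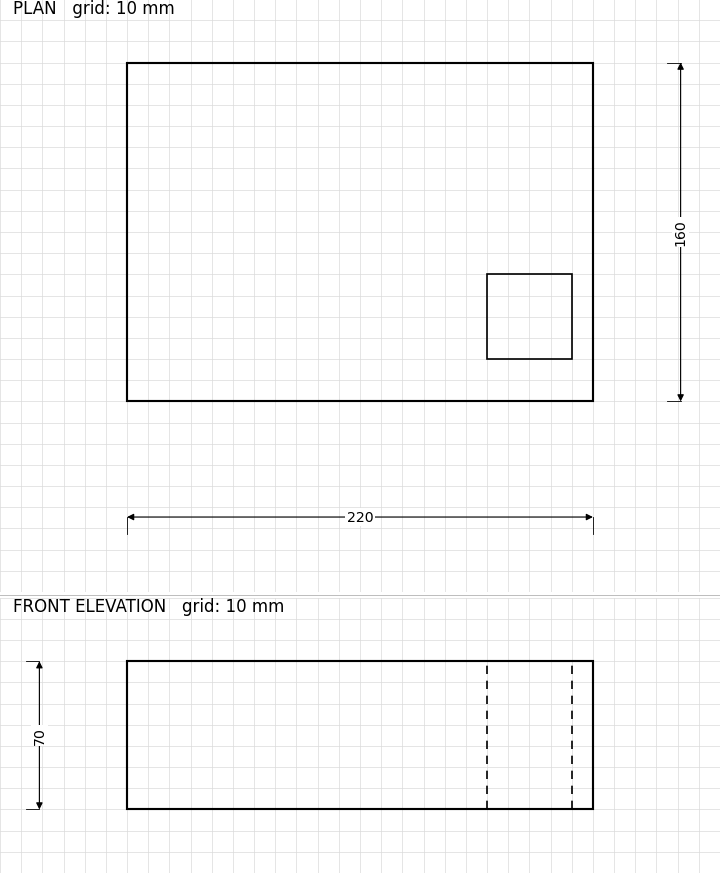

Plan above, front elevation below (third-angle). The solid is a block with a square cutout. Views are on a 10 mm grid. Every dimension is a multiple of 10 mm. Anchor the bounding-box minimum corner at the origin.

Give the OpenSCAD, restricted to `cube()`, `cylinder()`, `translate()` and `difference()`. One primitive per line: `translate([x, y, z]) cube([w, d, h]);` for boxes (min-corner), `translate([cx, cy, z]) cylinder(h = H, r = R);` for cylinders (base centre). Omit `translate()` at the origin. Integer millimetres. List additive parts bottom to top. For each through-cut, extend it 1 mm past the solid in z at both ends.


difference() {
  cube([220, 160, 70]);
  translate([170, 20, -1]) cube([40, 40, 72]);
}


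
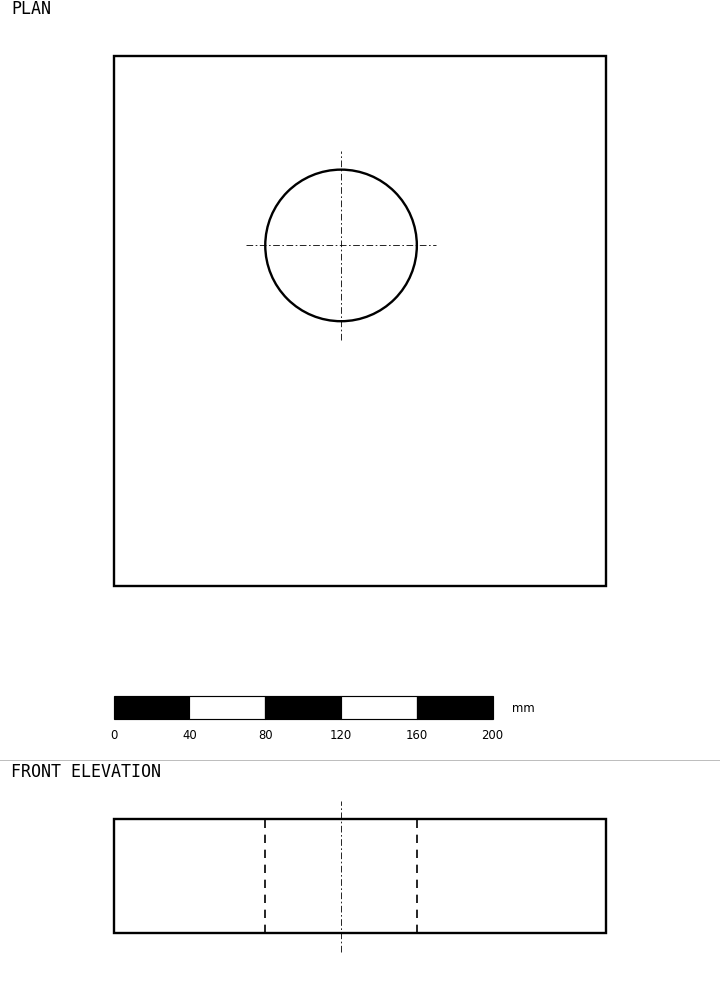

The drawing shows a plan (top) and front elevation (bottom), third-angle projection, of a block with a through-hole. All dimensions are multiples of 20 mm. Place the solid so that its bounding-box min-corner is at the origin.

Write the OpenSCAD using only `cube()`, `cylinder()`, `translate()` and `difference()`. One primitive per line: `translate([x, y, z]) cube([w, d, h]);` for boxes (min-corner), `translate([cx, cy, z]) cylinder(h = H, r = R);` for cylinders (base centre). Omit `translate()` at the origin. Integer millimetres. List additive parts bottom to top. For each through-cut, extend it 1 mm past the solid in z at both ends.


difference() {
  cube([260, 280, 60]);
  translate([120, 180, -1]) cylinder(h = 62, r = 40);
}


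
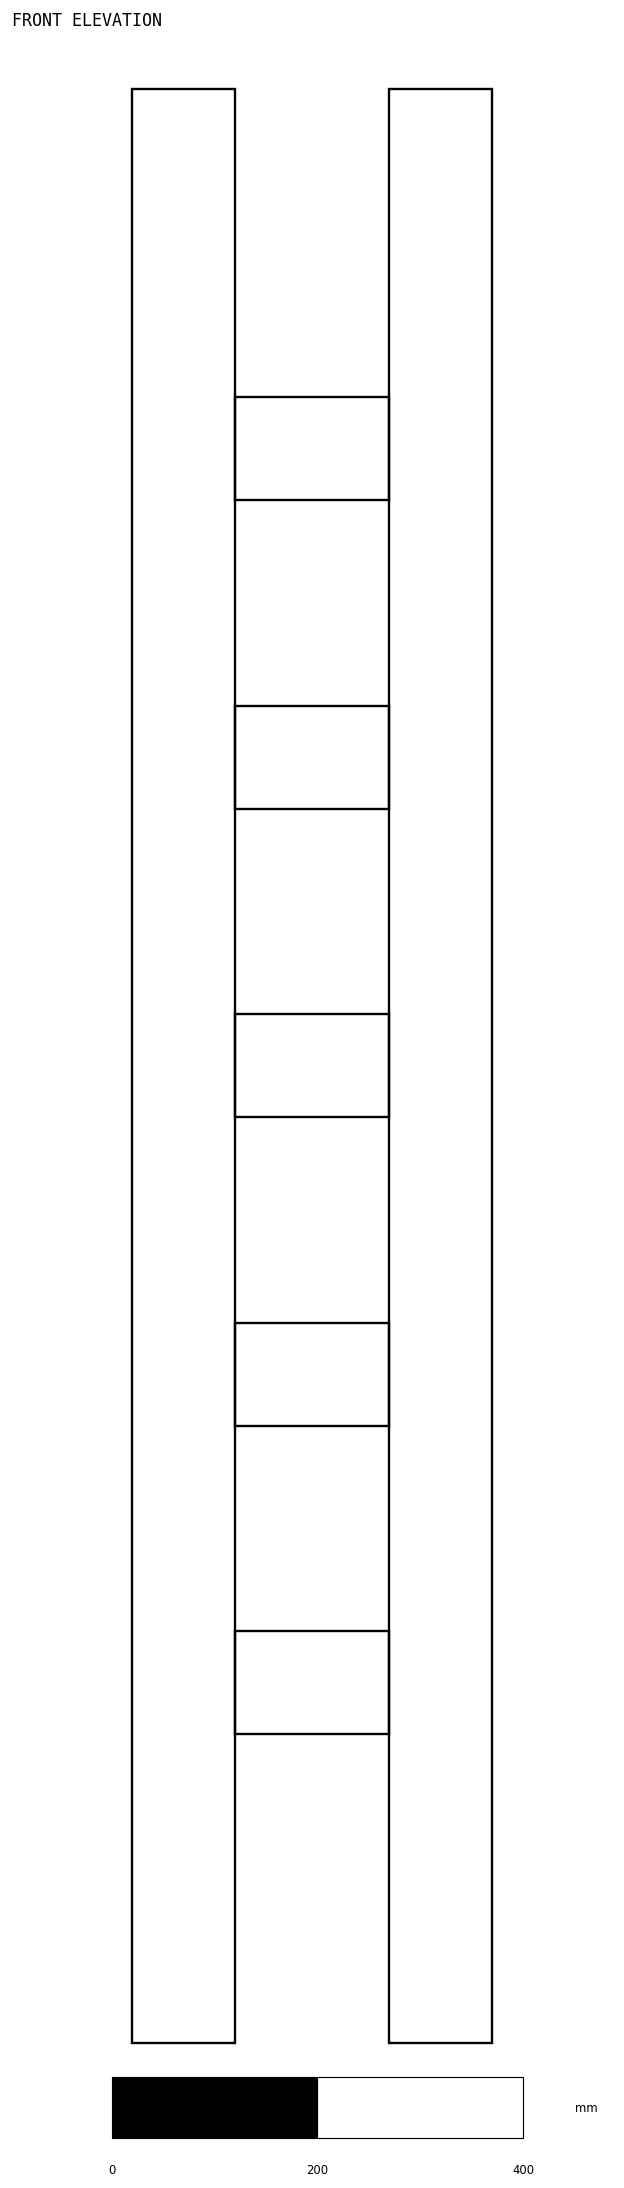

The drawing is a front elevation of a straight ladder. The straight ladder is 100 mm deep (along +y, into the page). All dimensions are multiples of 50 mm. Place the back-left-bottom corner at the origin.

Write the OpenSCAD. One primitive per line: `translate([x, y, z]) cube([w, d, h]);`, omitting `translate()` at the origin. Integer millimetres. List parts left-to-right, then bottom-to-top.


cube([100, 100, 1900]);
translate([100, 0, 300]) cube([150, 100, 100]);
translate([100, 0, 600]) cube([150, 100, 100]);
translate([100, 0, 900]) cube([150, 100, 100]);
translate([100, 0, 1200]) cube([150, 100, 100]);
translate([100, 0, 1500]) cube([150, 100, 100]);
translate([250, 0, 0]) cube([100, 100, 1900]);
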